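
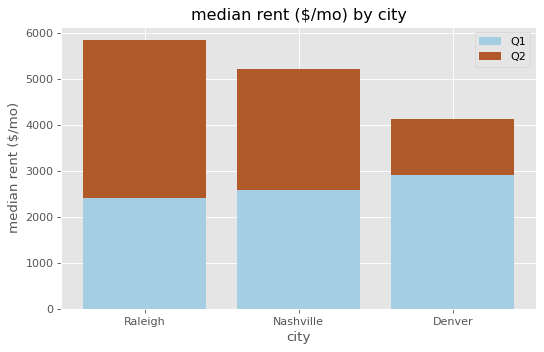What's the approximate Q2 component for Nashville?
Q2 top ≈ 5000, bottom ≈ 2500; segment ≈ 2500.

≈ 2500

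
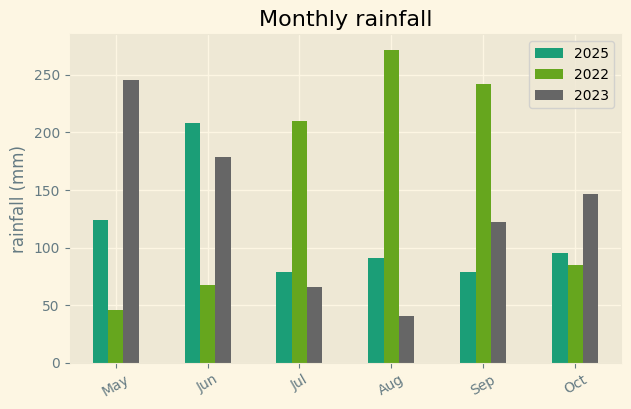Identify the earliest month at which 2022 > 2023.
Jun: 2022 ≈ 75 vs 2023 ≈ 175 (not yet); Jul: 2022 ≈ 200 vs 2023 ≈ 75 (first crossover).

Jul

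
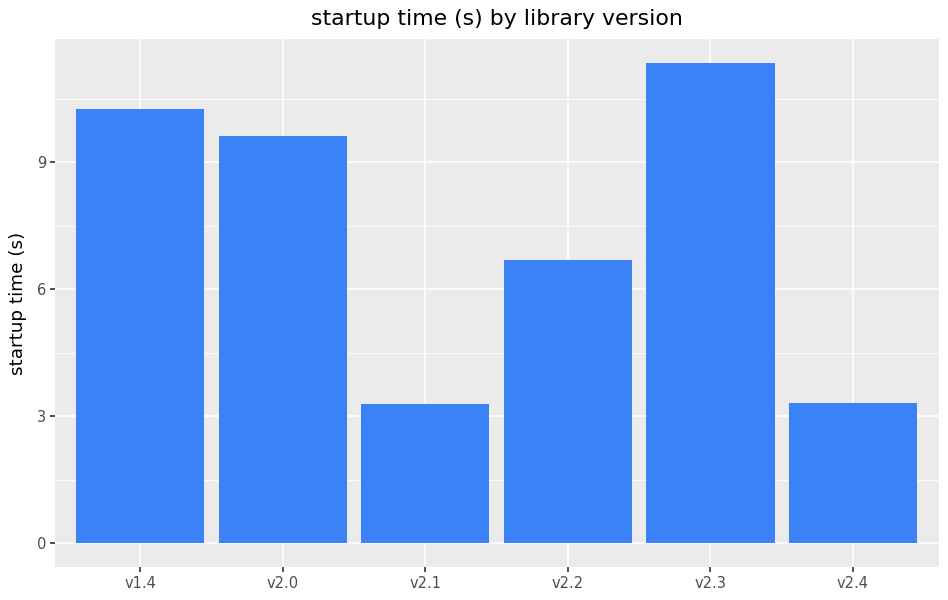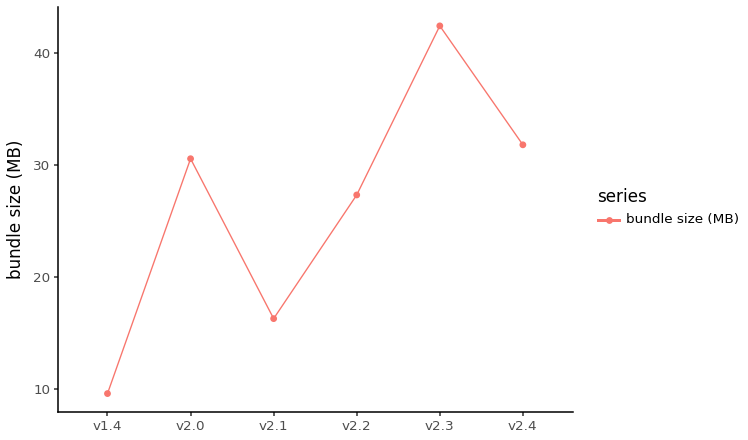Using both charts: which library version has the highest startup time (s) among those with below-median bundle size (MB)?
v1.4

Chart 2 median bundle size (MB) ≈ 30; below-median library versions: v1.4, v2.1, v2.2. Among those, v1.4 has the highest startup time (s) (≈ 10).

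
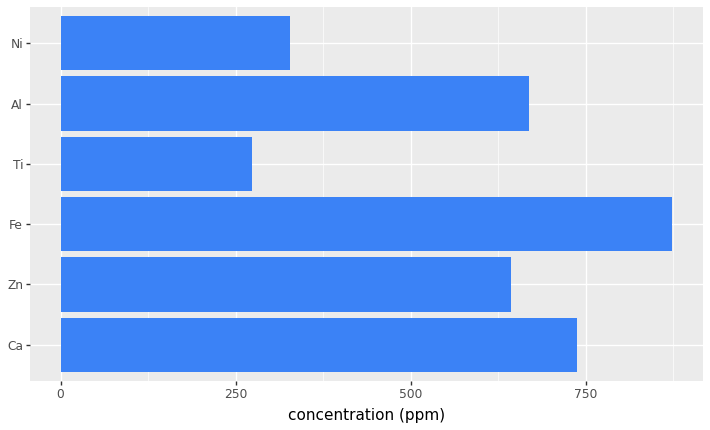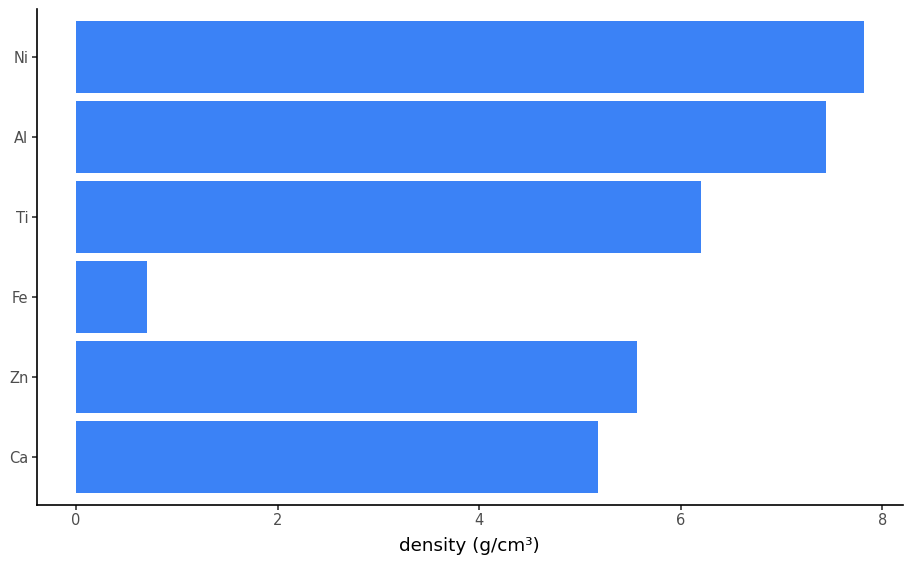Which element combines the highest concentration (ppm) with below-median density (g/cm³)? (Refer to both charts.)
Fe

Chart 2 median density (g/cm³) ≈ 6; below-median elements: Ca, Zn, Fe. Among those, Fe has the highest concentration (ppm) (≈ 900).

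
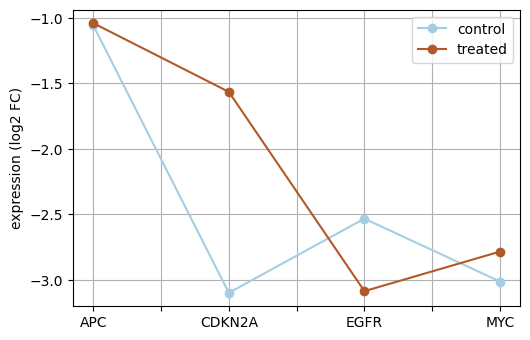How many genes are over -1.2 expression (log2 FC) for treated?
Above -1.2: APC.

1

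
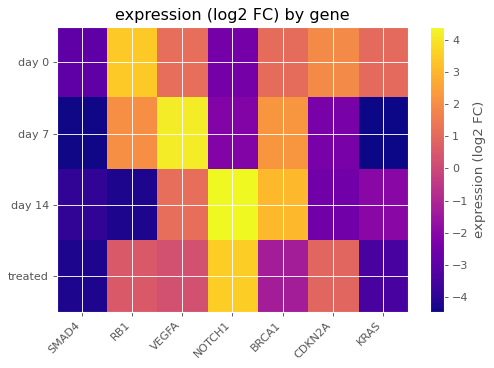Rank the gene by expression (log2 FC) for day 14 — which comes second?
BRCA1

Top 3 for day 14: NOTCH1 ≈ 4, BRCA1 ≈ 3, VEGFA ≈ 1.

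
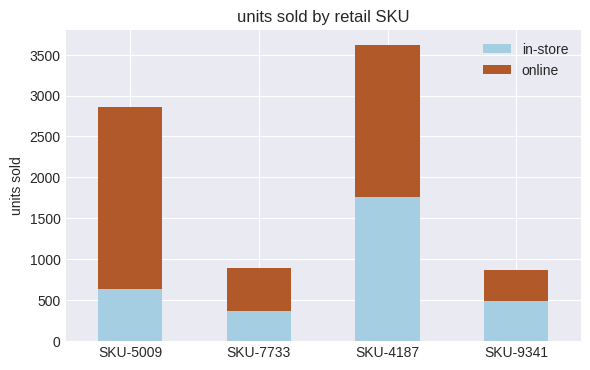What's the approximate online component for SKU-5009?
online top ≈ 3000, bottom ≈ 500; segment ≈ 2500.

≈ 2500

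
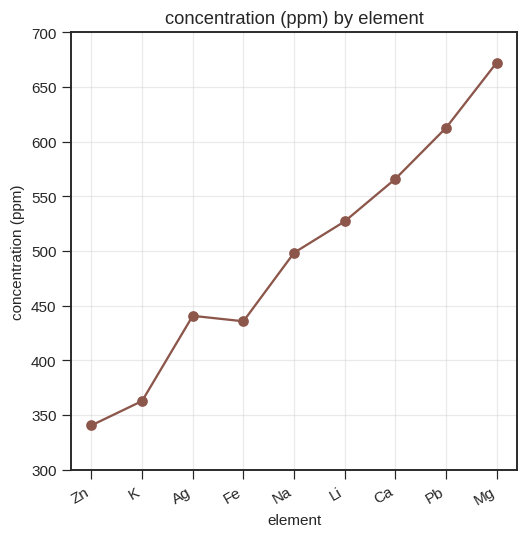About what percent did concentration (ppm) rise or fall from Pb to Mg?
≈ +8.3%

Pb ≈ 600, Mg ≈ 650; (650 − 600) / 600 ≈ +8.3%.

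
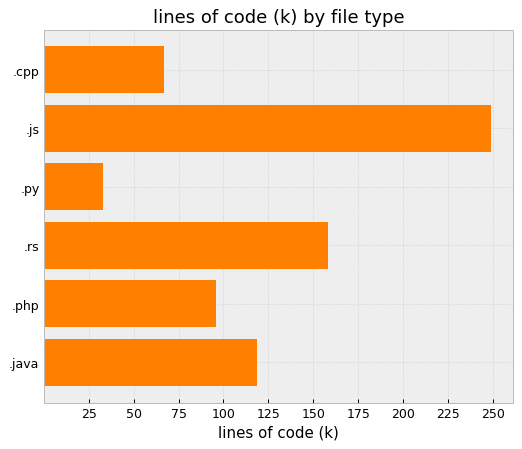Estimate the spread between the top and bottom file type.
Max .js ≈ 250, min .py ≈ 25; range ≈ 225.

≈ 225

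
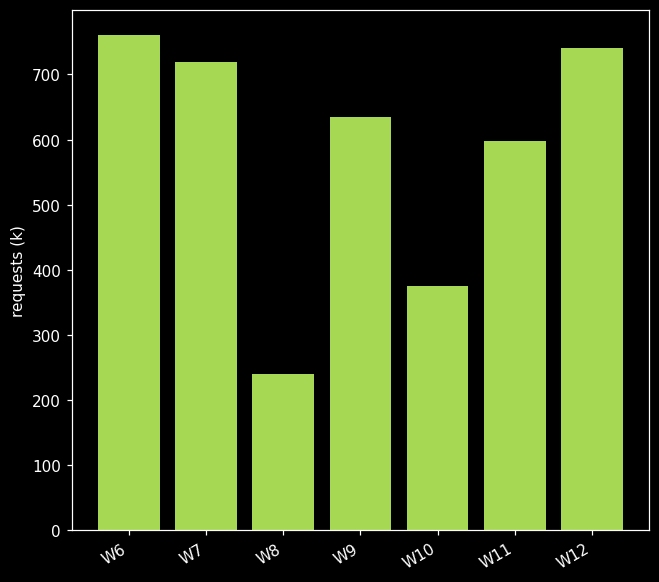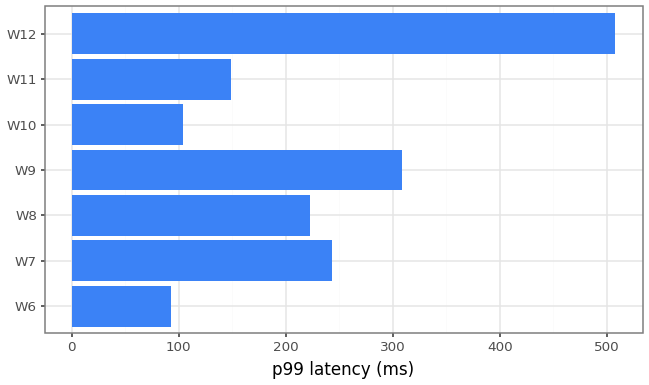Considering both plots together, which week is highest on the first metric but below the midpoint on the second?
Chart 2 median p99 latency (ms) ≈ 200; below-median weeks: W6, W10, W11. Among those, W6 has the highest requests (k) (≈ 800).

W6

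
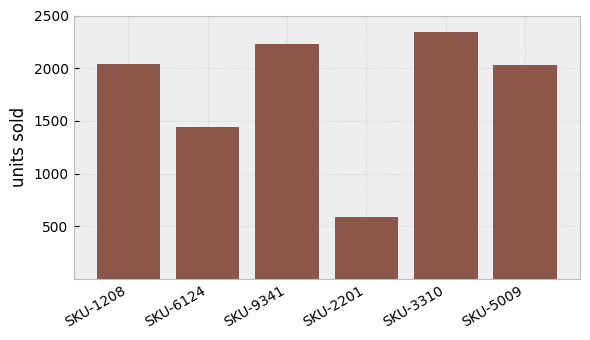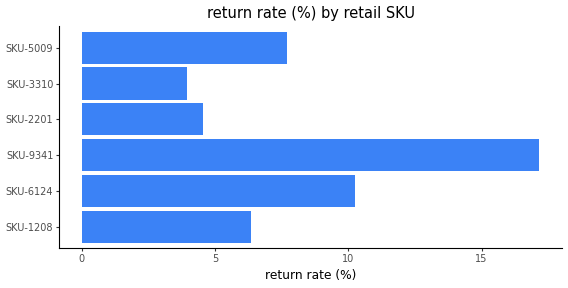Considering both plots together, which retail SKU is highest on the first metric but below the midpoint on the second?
Chart 2 median return rate (%) ≈ 8; below-median retail SKUs: SKU-1208, SKU-2201, SKU-3310. Among those, SKU-3310 has the highest units sold (≈ 2500).

SKU-3310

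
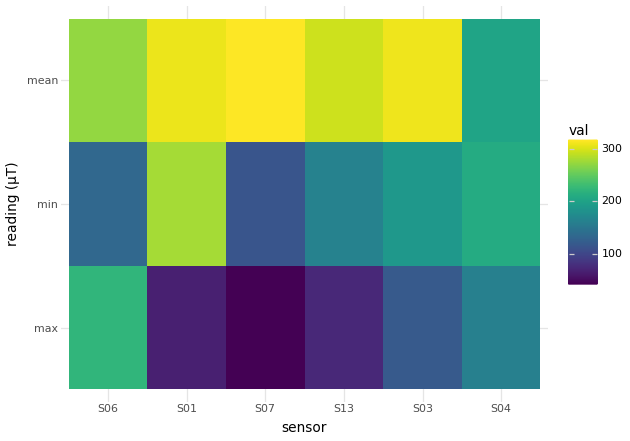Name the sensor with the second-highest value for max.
Top 3 for max: S06 ≈ 225, S04 ≈ 150, S03 ≈ 125.

S04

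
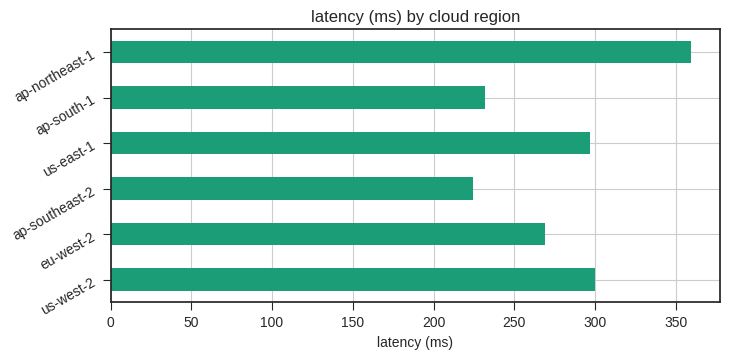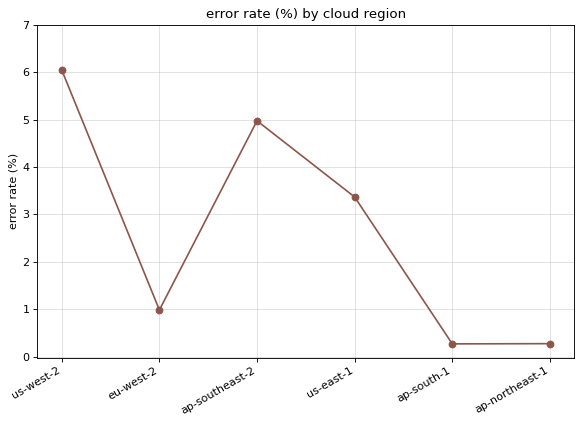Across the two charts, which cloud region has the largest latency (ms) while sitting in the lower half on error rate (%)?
ap-northeast-1

Chart 2 median error rate (%) ≈ 2; below-median cloud regions: eu-west-2, ap-south-1, ap-northeast-1. Among those, ap-northeast-1 has the highest latency (ms) (≈ 350).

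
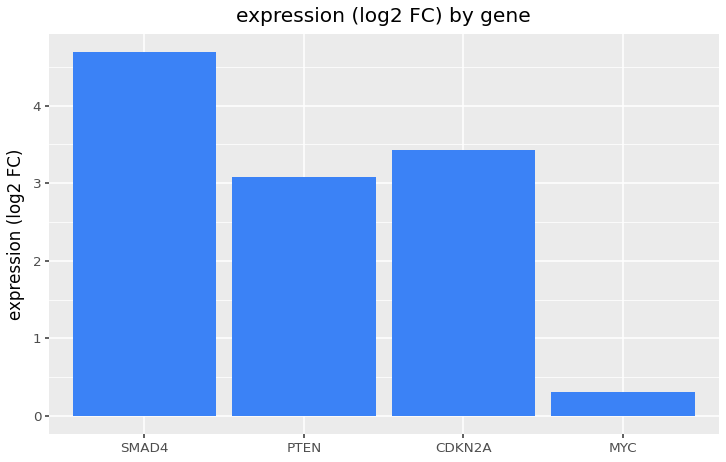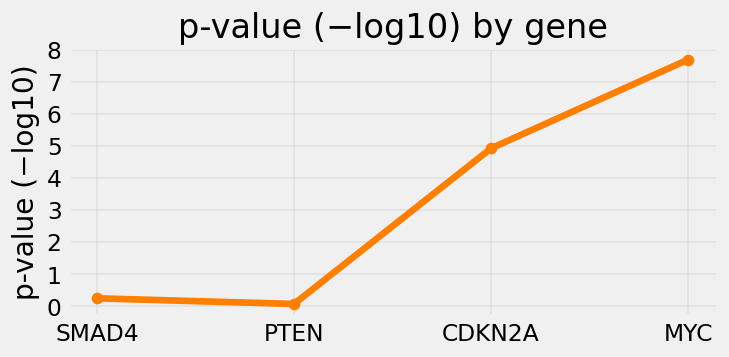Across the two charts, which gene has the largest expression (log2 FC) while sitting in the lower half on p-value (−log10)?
SMAD4

Chart 2 median p-value (−log10) ≈ 3; below-median genes: SMAD4, PTEN. Among those, SMAD4 has the highest expression (log2 FC) (≈ 4.5).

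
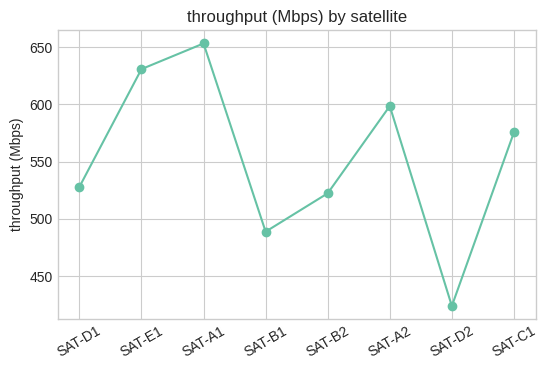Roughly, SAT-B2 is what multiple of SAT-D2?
SAT-B2 ≈ 520, SAT-D2 ≈ 420; 520/420 ≈ 1.24.

≈ 1.24×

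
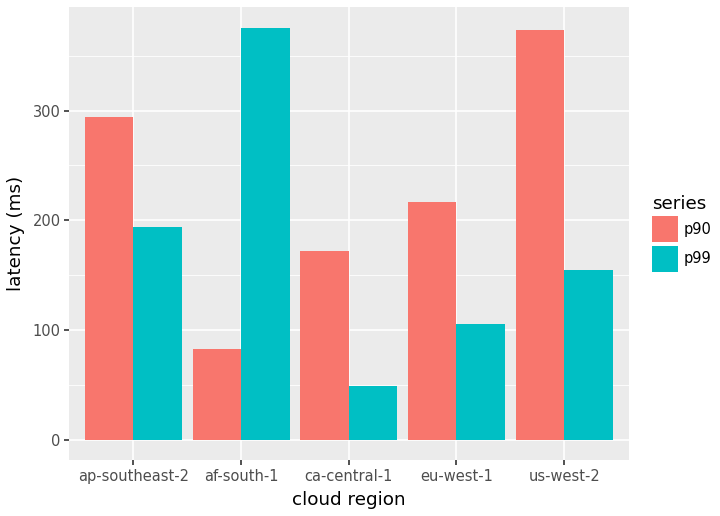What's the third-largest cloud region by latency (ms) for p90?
eu-west-1

Top 4 for p90: us-west-2 ≈ 350, ap-southeast-2 ≈ 300, eu-west-1 ≈ 200, ca-central-1 ≈ 150.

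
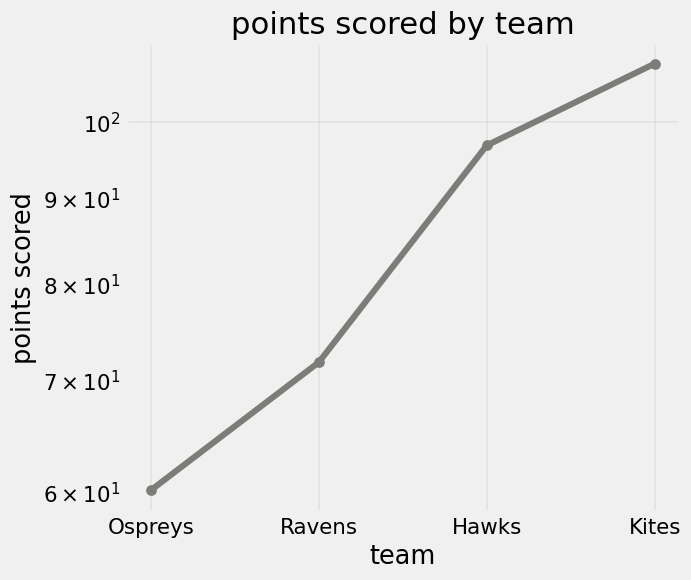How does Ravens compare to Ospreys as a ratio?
≈ 1.17×

Ravens ≈ 70, Ospreys ≈ 60; 70/60 ≈ 1.17.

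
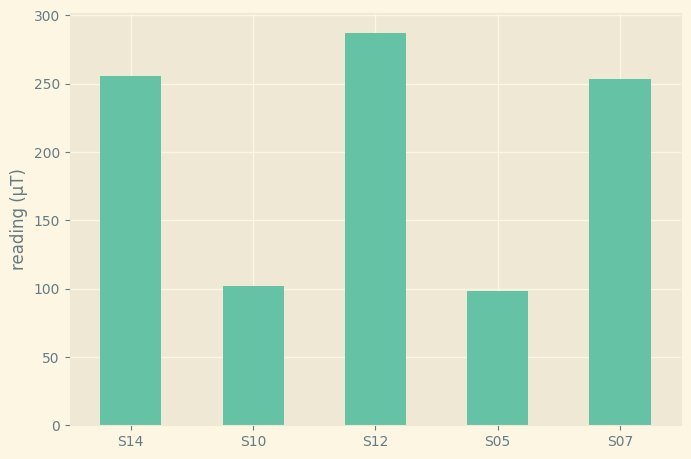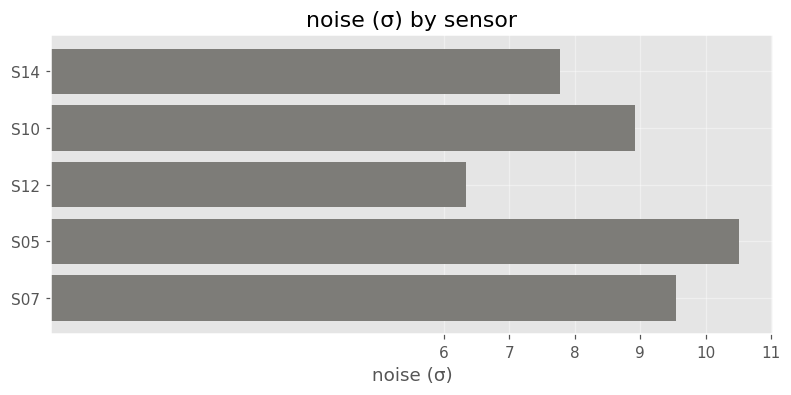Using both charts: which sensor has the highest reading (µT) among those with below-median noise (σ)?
Chart 2 median noise (σ) ≈ 9; below-median sensors: S14, S12. Among those, S12 has the highest reading (µT) (≈ 300).

S12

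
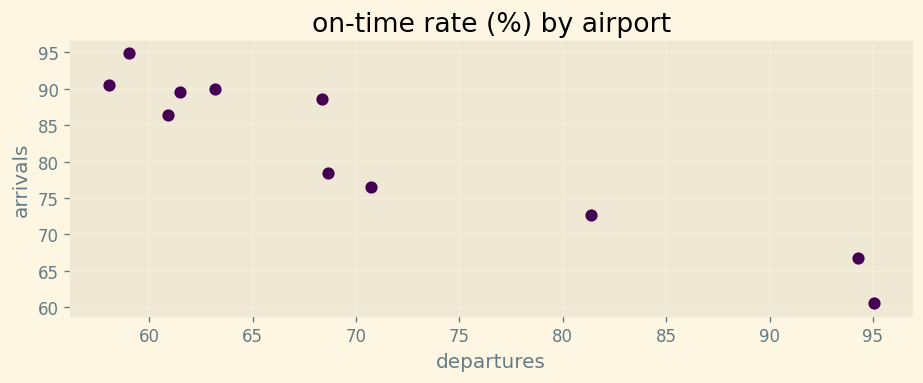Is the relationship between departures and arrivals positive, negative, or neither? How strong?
Points are negatively correlated; strong (|r| ≈ 0.9).

negative, strong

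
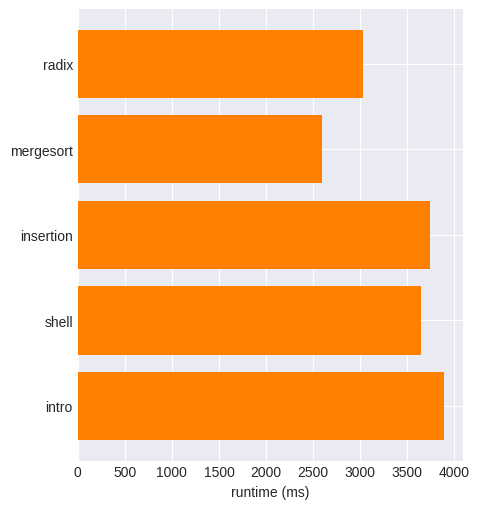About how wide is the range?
≈ 1500

Max intro ≈ 4000, min mergesort ≈ 2500; range ≈ 1500.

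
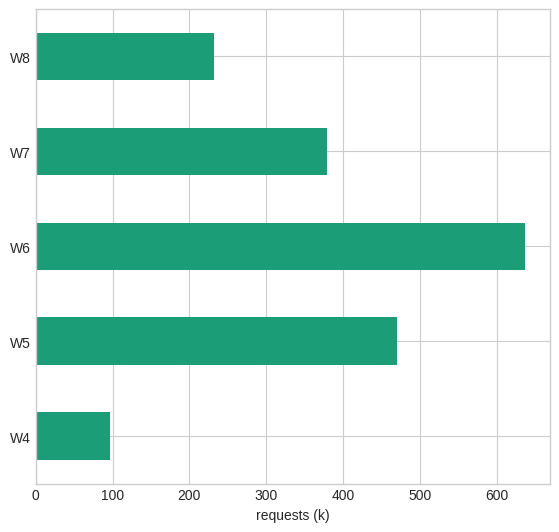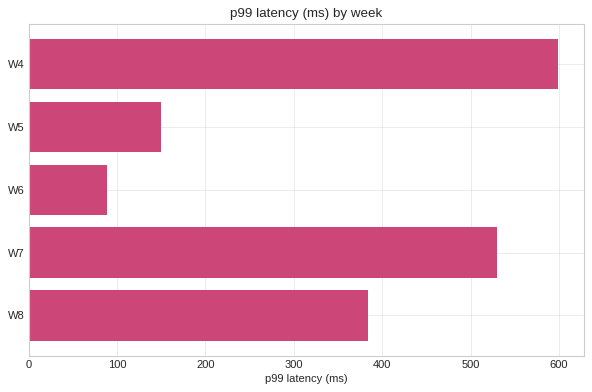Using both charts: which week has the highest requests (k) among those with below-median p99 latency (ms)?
W6

Chart 2 median p99 latency (ms) ≈ 400; below-median weeks: W5, W6. Among those, W6 has the highest requests (k) (≈ 600).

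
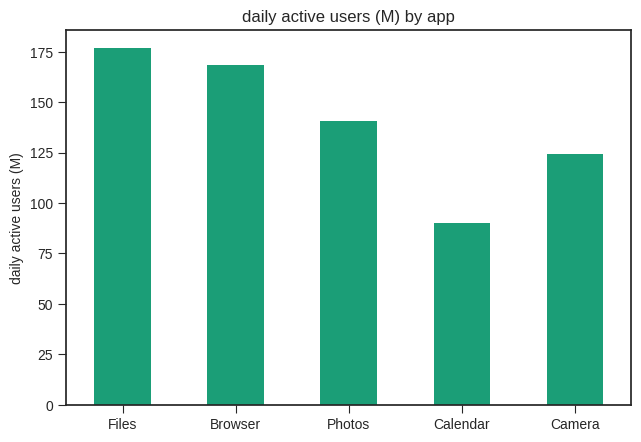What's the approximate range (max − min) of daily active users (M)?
Max Files ≈ 180, min Calendar ≈ 100; range ≈ 80.

≈ 80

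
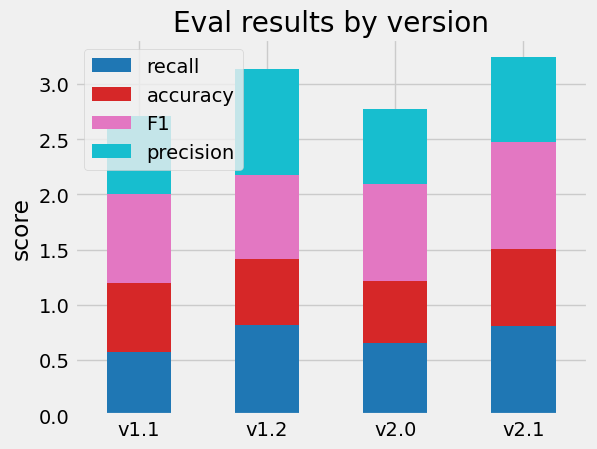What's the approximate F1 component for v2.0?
F1 top ≈ 2.0, bottom ≈ 1.0; segment ≈ 1.0.

≈ 1.0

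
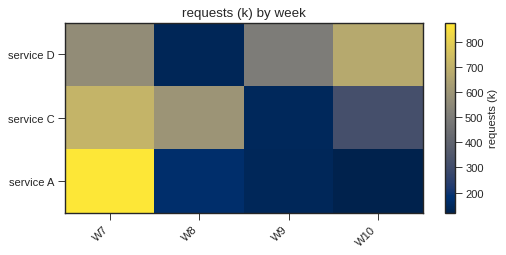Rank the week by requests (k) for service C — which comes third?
Top 4 for service C: W7 ≈ 700, W8 ≈ 600, W10 ≈ 300, W9 ≈ 100.

W10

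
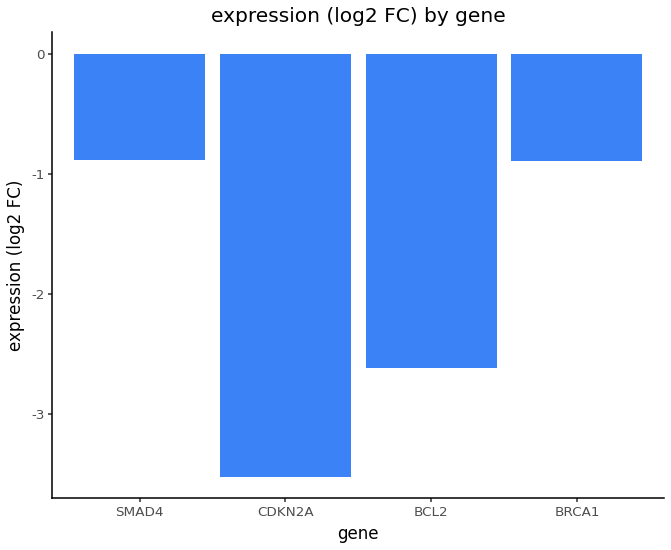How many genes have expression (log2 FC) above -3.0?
3

Above -3.0: SMAD4, BCL2, BRCA1.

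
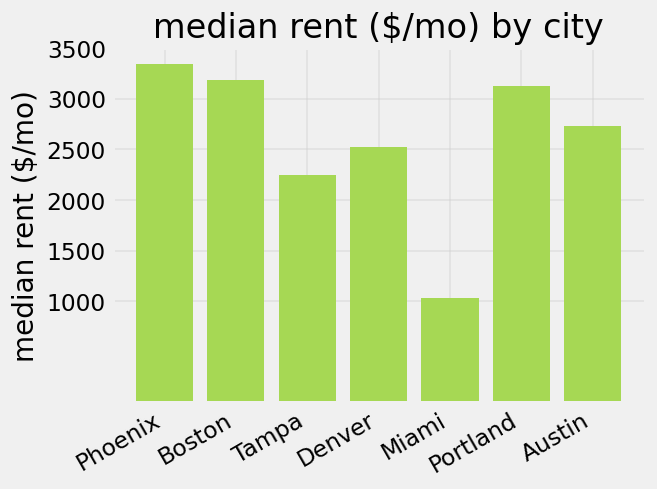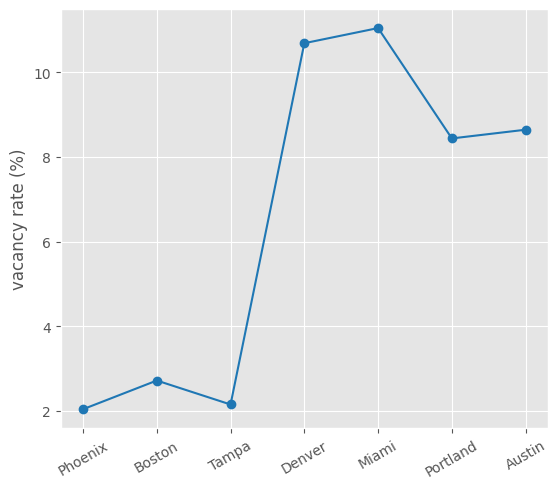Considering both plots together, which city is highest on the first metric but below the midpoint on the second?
Phoenix

Chart 2 median vacancy rate (%) ≈ 8; below-median cities: Phoenix, Boston, Tampa. Among those, Phoenix has the highest median rent ($/mo) (≈ 3500).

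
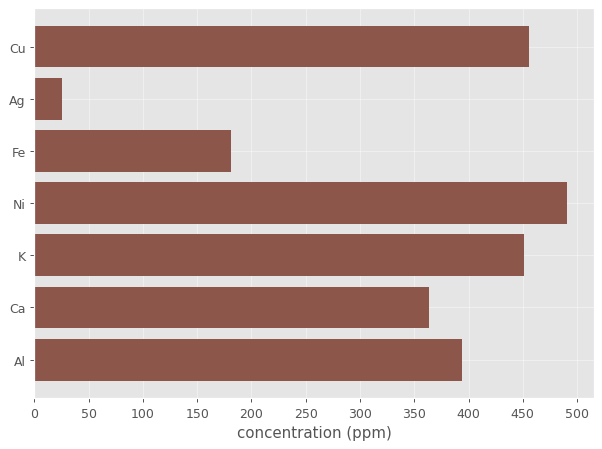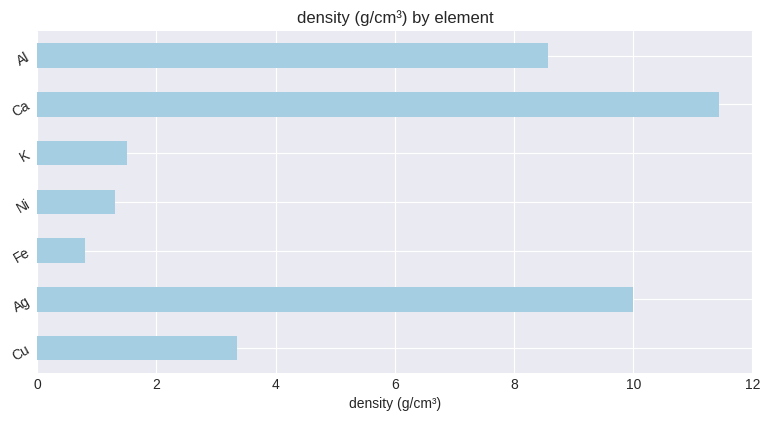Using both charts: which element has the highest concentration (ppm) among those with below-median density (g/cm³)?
Ni

Chart 2 median density (g/cm³) ≈ 4; below-median elements: Fe, Ni, K. Among those, Ni has the highest concentration (ppm) (≈ 500).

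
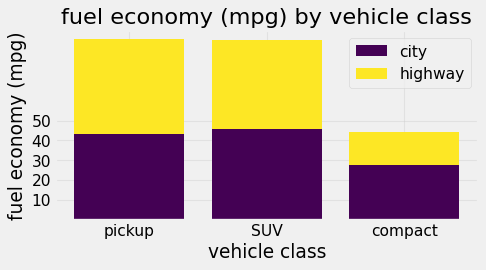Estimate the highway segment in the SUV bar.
highway top ≈ 90, bottom ≈ 50; segment ≈ 40.

≈ 40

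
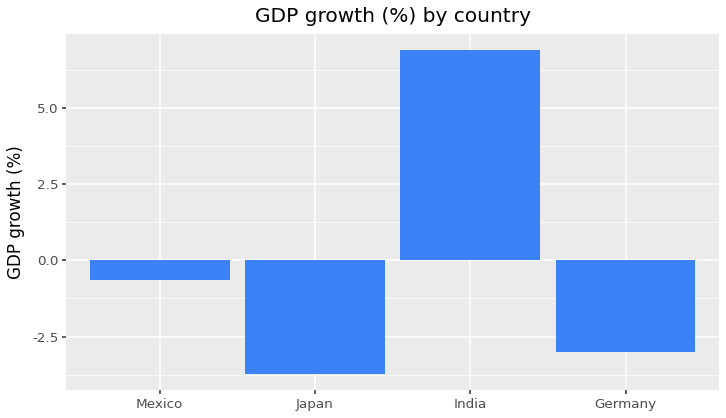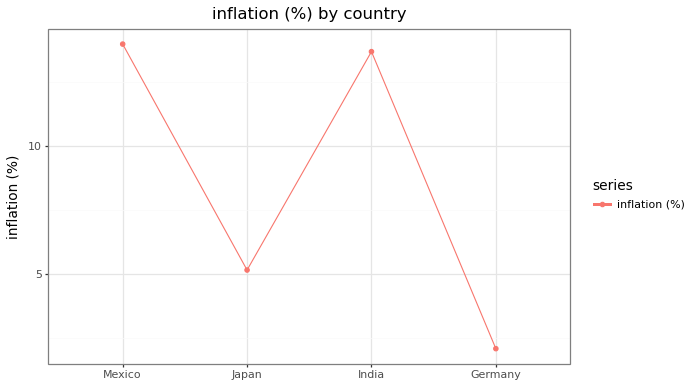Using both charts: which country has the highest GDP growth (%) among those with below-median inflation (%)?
Chart 2 median inflation (%) ≈ 10; below-median countries: Japan, Germany. Among those, Germany has the highest GDP growth (%) (≈ -3).

Germany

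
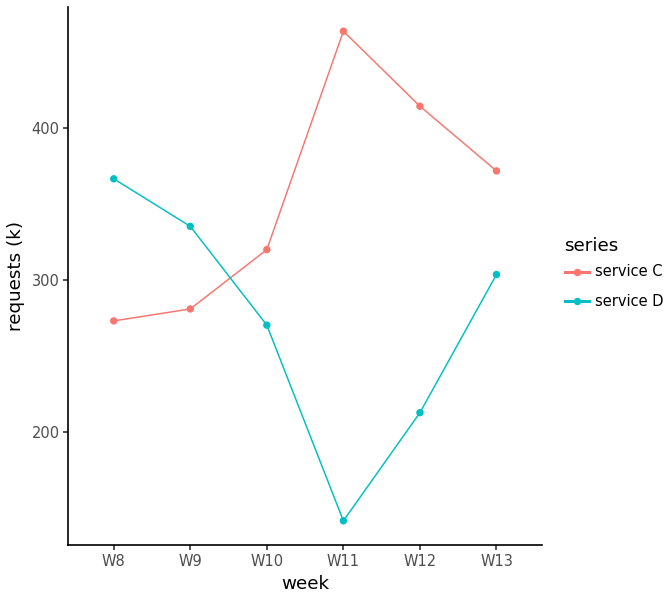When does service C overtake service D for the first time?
W10

W9: service C ≈ 300 vs service D ≈ 350 (not yet); W10: service C ≈ 300 vs service D ≈ 250 (first crossover).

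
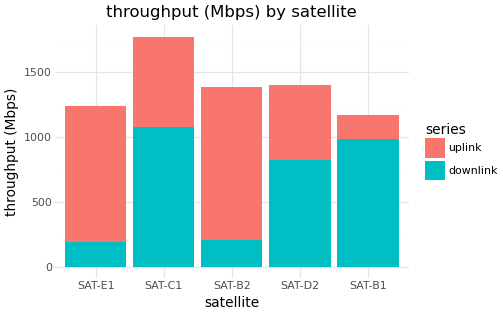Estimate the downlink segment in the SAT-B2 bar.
downlink top ≈ 200, bottom ≈ 0; segment ≈ 200.

≈ 200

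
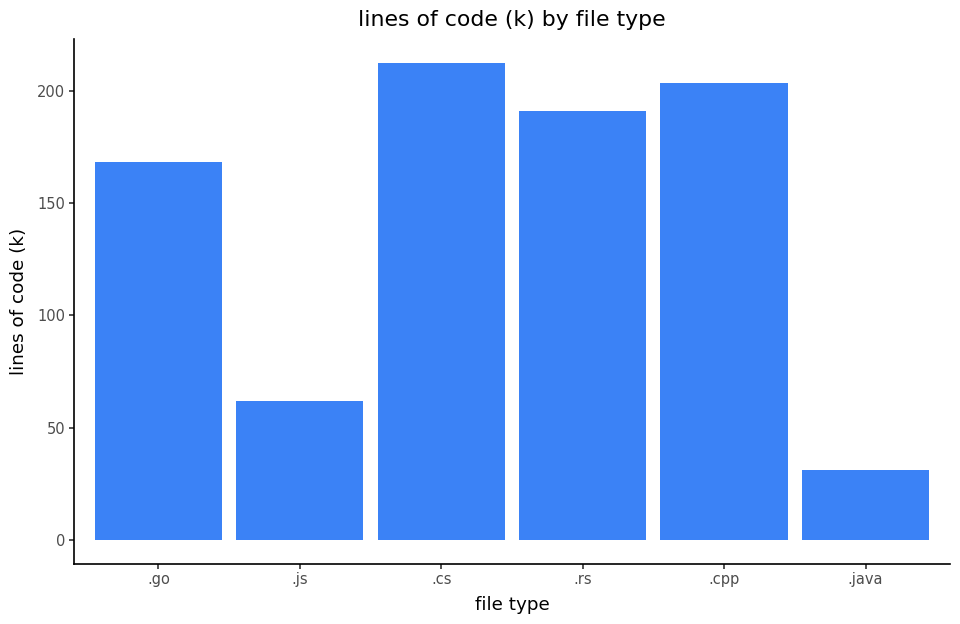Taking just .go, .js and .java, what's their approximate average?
(160 + 60 + 40) / 3 ≈ 87.

≈ 87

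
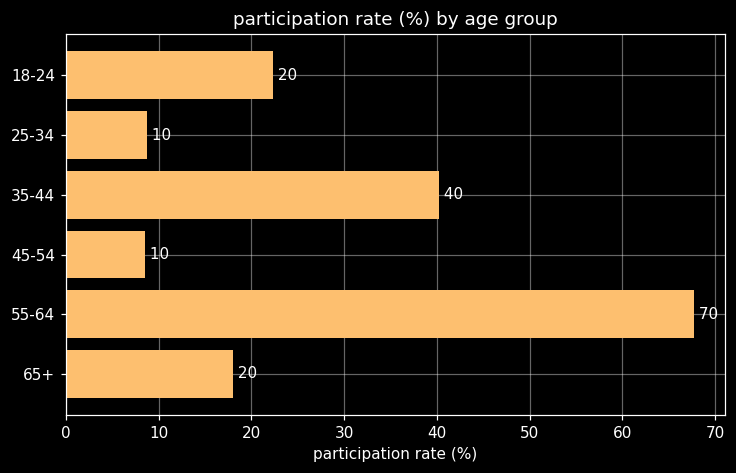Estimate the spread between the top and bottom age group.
≈ 60

Max 55-64 ≈ 70, min 45-54 ≈ 10; range ≈ 60.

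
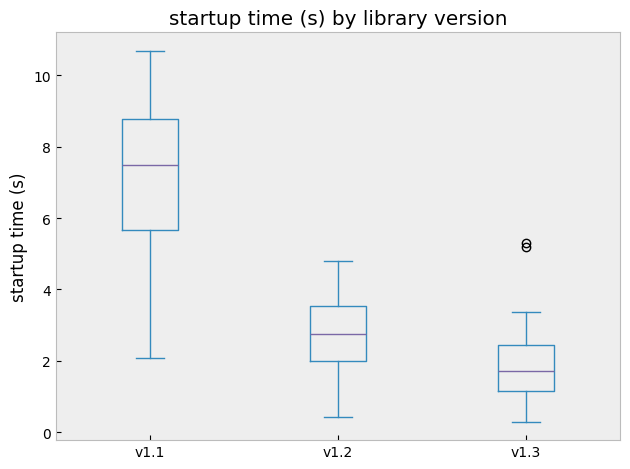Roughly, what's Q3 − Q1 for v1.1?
Q3 ≈ 9.0, Q1 ≈ 5.5; IQR ≈ 3.5.

≈ 3.5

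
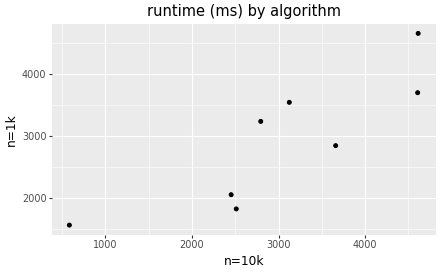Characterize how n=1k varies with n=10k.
positive, strong

Points are positively correlated; strong (|r| ≈ 0.9).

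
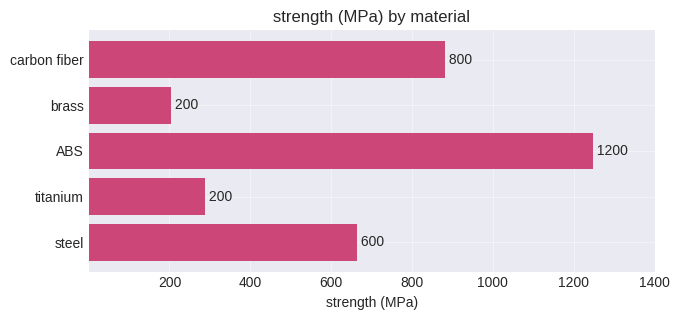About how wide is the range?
Max ABS ≈ 1200, min brass ≈ 200; range ≈ 1000.

≈ 1000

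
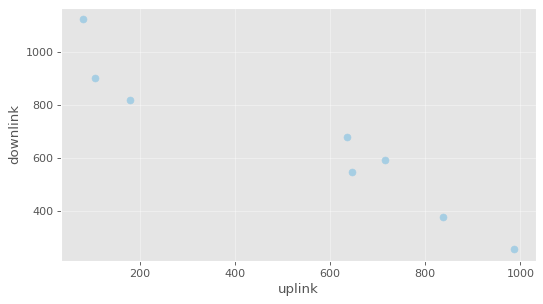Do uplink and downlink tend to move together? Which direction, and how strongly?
negative, strong

Points are negatively correlated; strong (|r| ≈ 1.0).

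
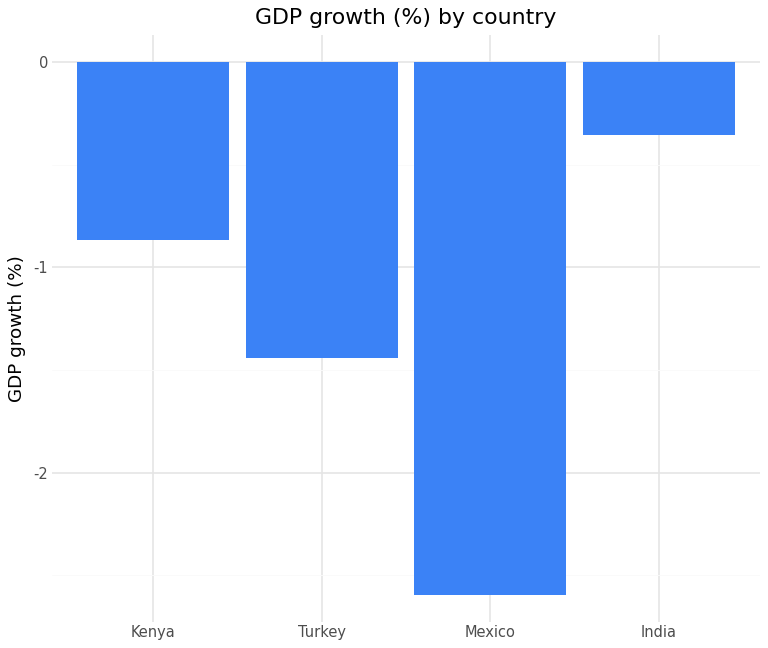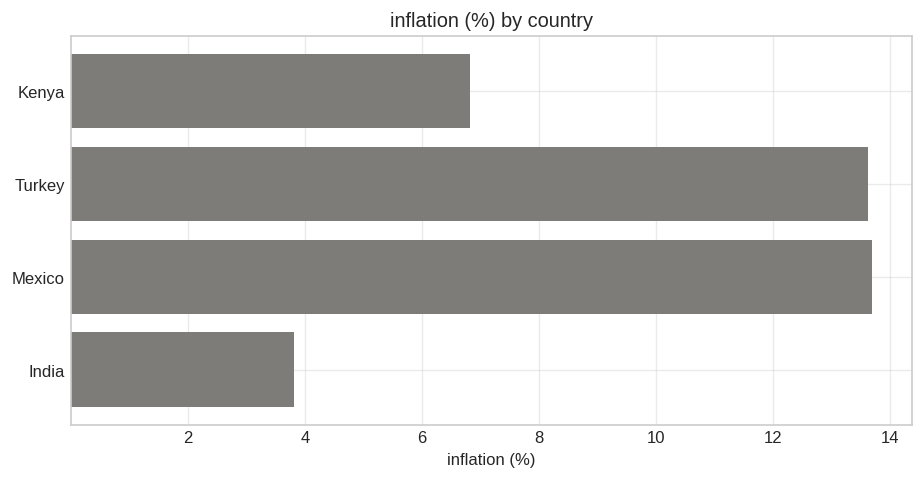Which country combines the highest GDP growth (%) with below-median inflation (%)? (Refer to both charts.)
India

Chart 2 median inflation (%) ≈ 10; below-median countries: Kenya, India. Among those, India has the highest GDP growth (%) (≈ 0).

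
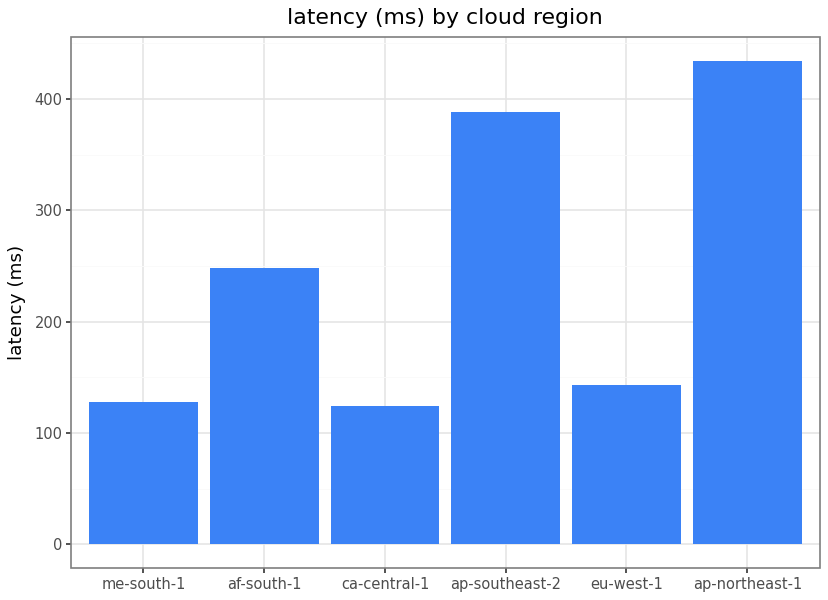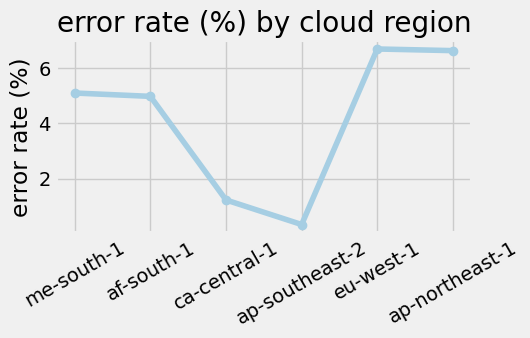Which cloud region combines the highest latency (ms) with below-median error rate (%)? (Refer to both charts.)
ap-southeast-2

Chart 2 median error rate (%) ≈ 5; below-median cloud regions: af-south-1, ca-central-1, ap-southeast-2. Among those, ap-southeast-2 has the highest latency (ms) (≈ 400).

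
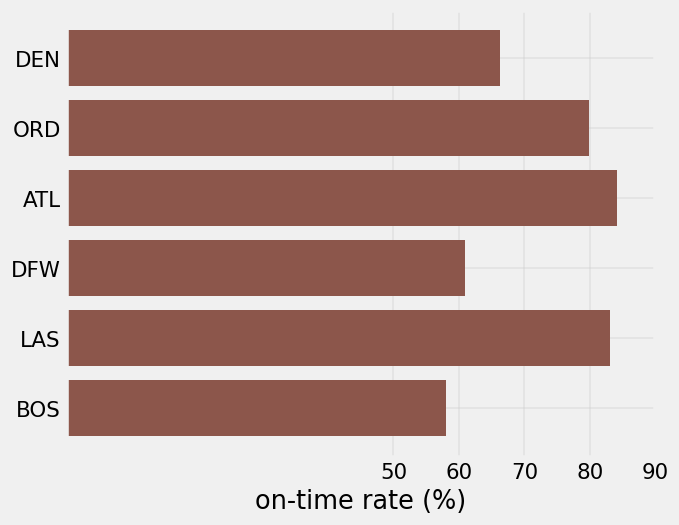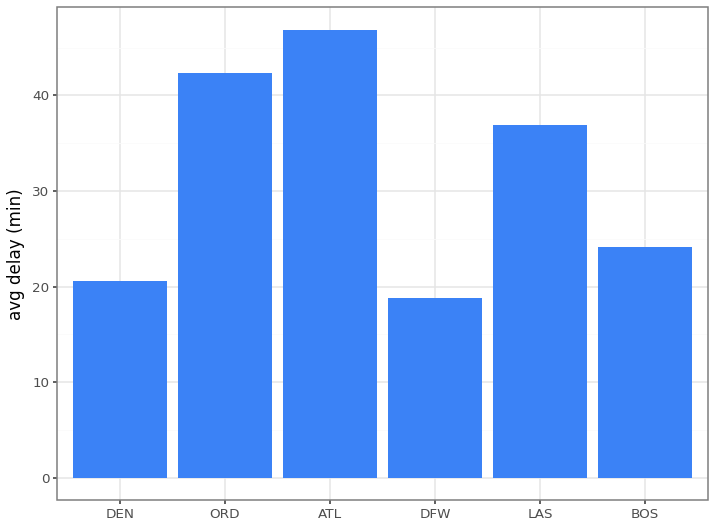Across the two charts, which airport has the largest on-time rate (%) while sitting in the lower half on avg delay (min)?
Chart 2 median avg delay (min) ≈ 30; below-median airports: DEN, DFW, BOS. Among those, DEN has the highest on-time rate (%) (≈ 70).

DEN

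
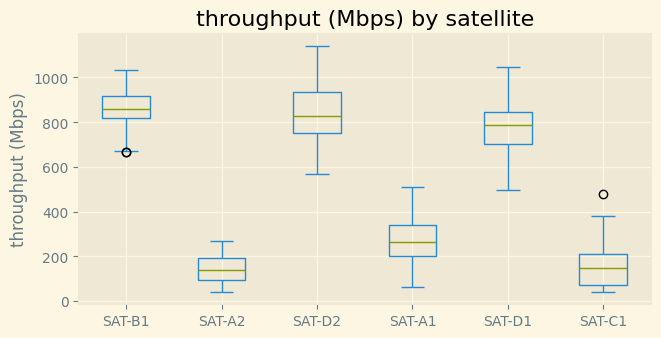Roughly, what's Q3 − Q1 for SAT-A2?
Q3 ≈ 200, Q1 ≈ 100; IQR ≈ 100.

≈ 100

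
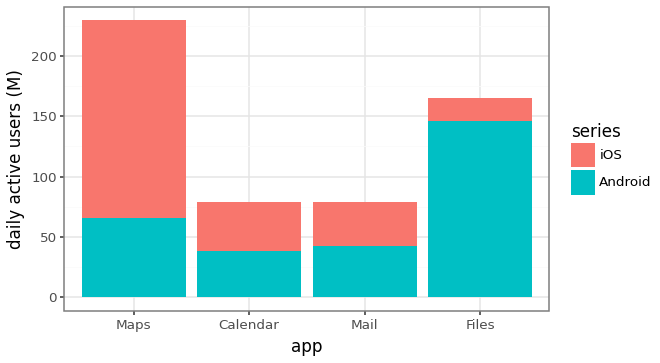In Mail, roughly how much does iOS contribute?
iOS top ≈ 80, bottom ≈ 40; segment ≈ 40.

≈ 40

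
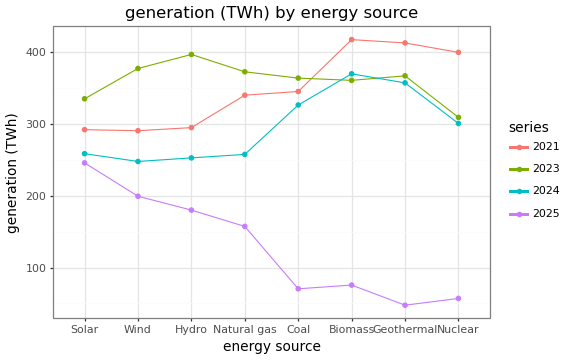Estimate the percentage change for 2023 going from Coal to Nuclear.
≈ -14.3%

Coal ≈ 350, Nuclear ≈ 300; (300 − 350) / 350 ≈ -14.3%.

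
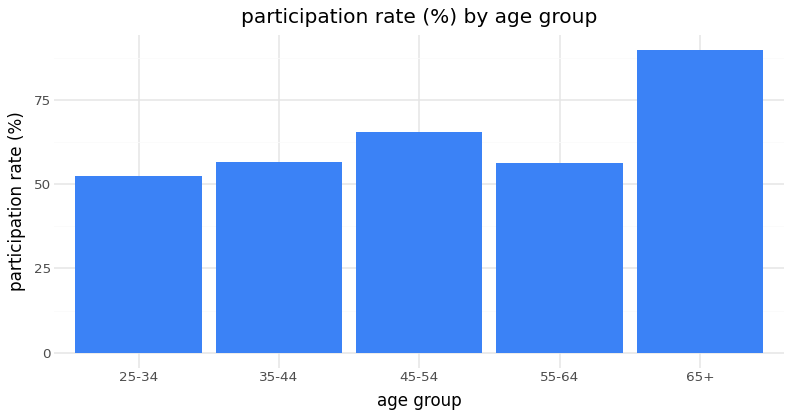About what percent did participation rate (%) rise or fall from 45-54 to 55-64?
≈ -14.3%

45-54 ≈ 70, 55-64 ≈ 60; (60 − 70) / 70 ≈ -14.3%.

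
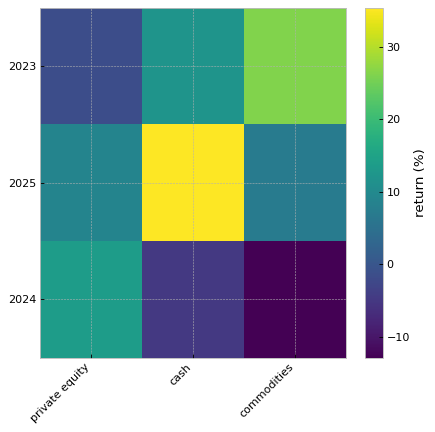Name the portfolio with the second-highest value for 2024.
Top 3 for 2024: private equity ≈ 15, cash ≈ -5, commodities ≈ -15.

cash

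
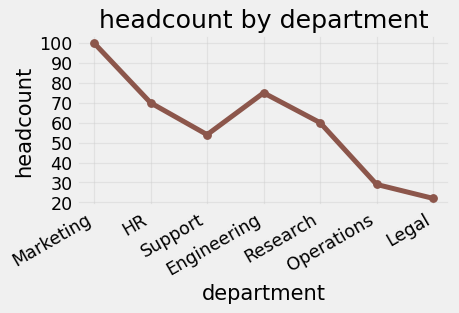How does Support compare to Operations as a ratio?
≈ 1.67×

Support ≈ 50, Operations ≈ 30; 50/30 ≈ 1.67.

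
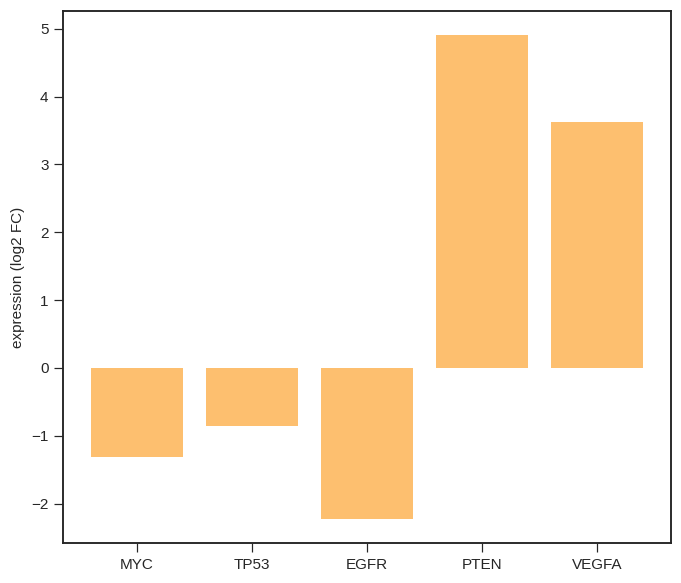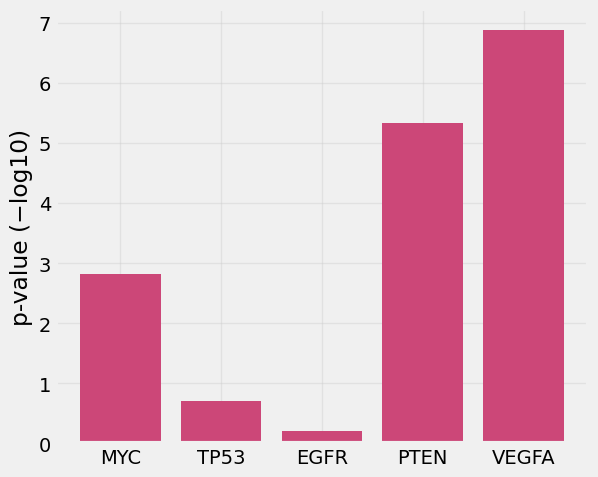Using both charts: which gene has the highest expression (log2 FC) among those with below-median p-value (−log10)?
TP53

Chart 2 median p-value (−log10) ≈ 3; below-median genes: TP53, EGFR. Among those, TP53 has the highest expression (log2 FC) (≈ -1).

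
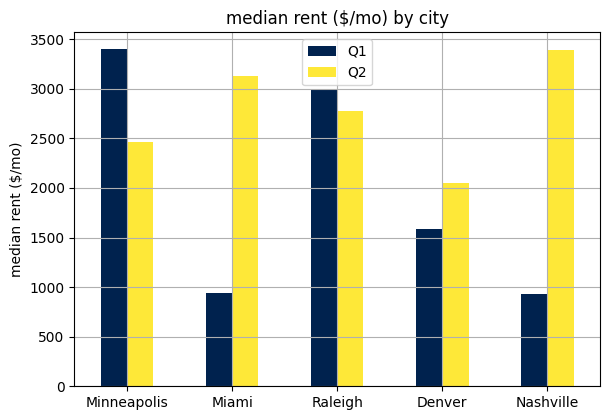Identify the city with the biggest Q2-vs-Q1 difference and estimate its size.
Nashville, ≈ 2500 $/mo

Nashville: Q2 ≈ 3500, Q1 ≈ 1000 → gap ≈ 2500. Next-largest (Miami) is only ≈ 2000.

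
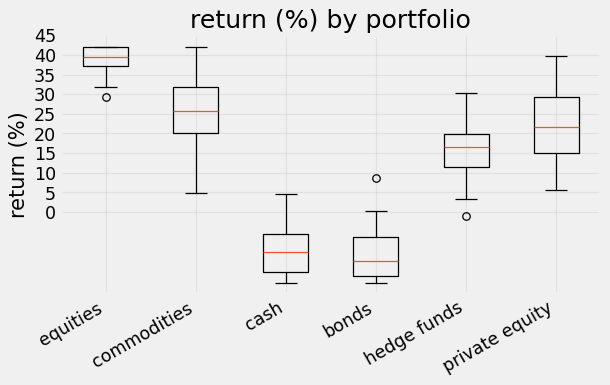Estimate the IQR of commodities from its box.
≈ 10

Q3 ≈ 30, Q1 ≈ 20; IQR ≈ 10.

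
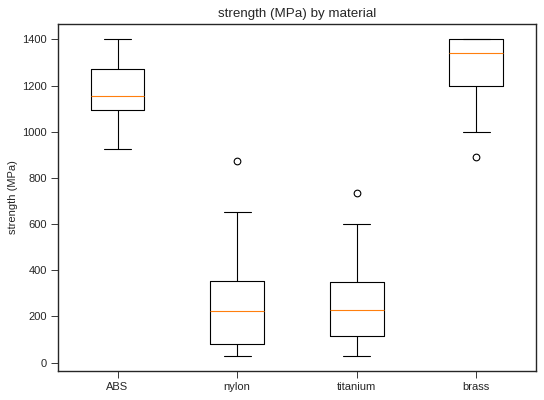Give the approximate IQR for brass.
≈ 200

Q3 ≈ 1400, Q1 ≈ 1200; IQR ≈ 200.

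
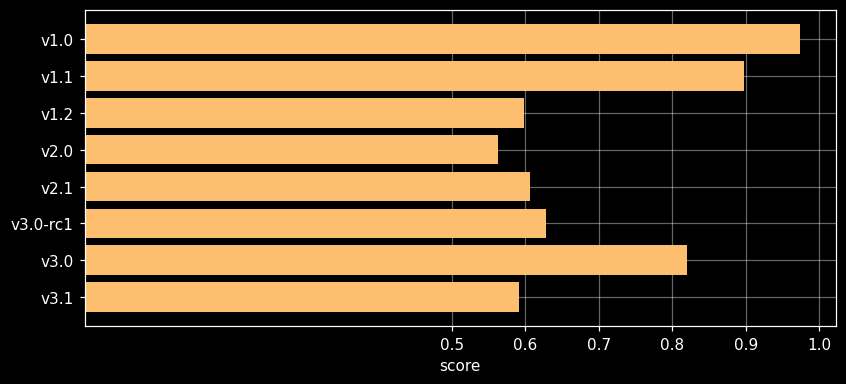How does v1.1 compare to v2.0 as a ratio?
≈ 1.5×

v1.1 ≈ 0.9, v2.0 ≈ 0.6; 0.9/0.6 ≈ 1.5.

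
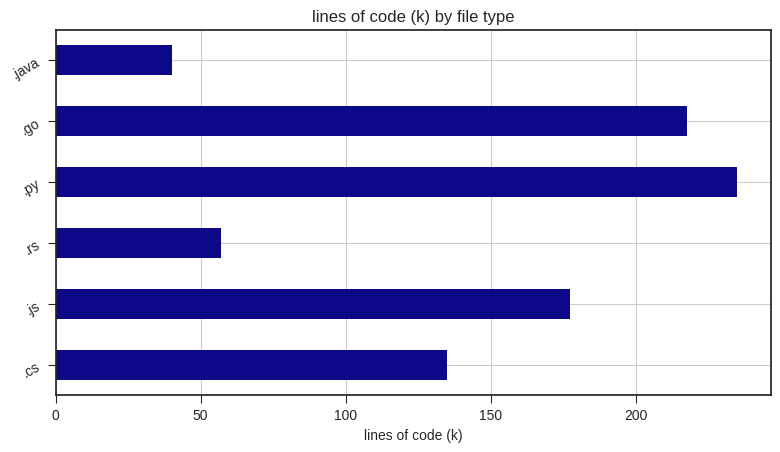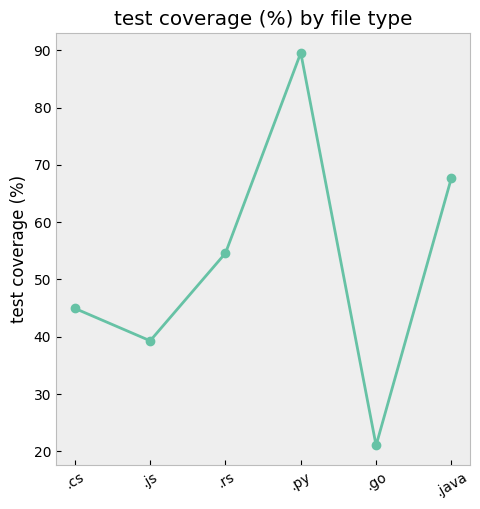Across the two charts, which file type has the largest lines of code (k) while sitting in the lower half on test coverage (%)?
Chart 2 median test coverage (%) ≈ 50; below-median file types: .cs, .js, .go. Among those, .go has the highest lines of code (k) (≈ 225).

.go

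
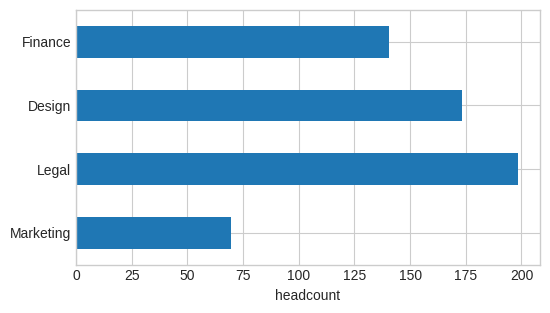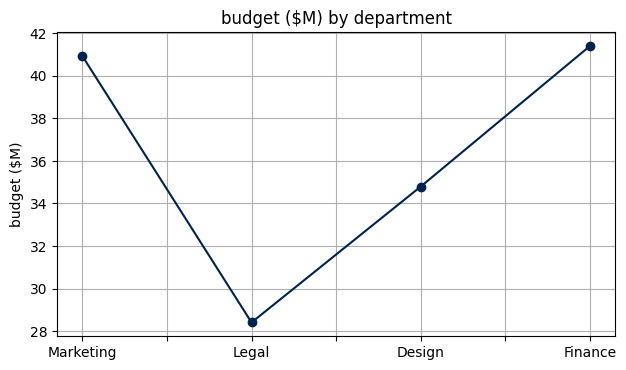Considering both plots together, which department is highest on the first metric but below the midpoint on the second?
Legal

Chart 2 median budget ($M) ≈ 40; below-median departments: Legal, Design. Among those, Legal has the highest headcount (≈ 200).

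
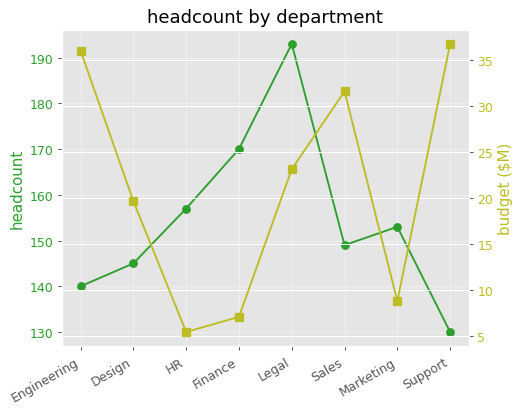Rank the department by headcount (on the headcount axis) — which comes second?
Top 3 (on the headcount axis): Legal ≈ 190, Finance ≈ 170, HR ≈ 160.

Finance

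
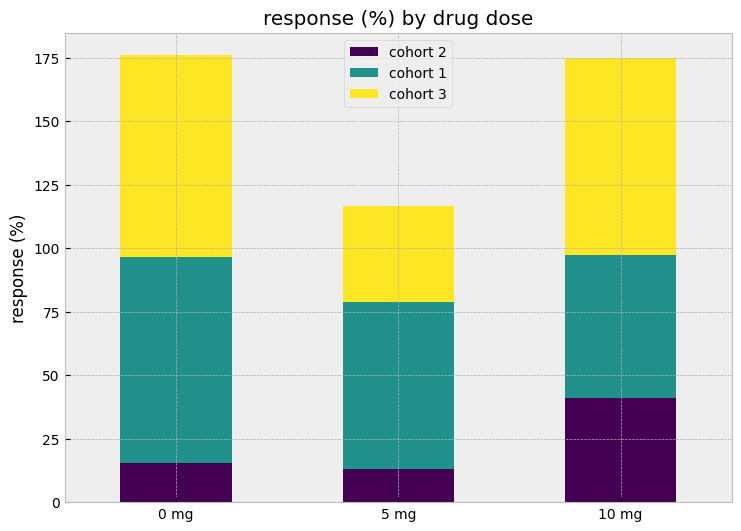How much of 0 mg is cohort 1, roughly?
cohort 1 top ≈ 100, bottom ≈ 20; segment ≈ 80.

≈ 80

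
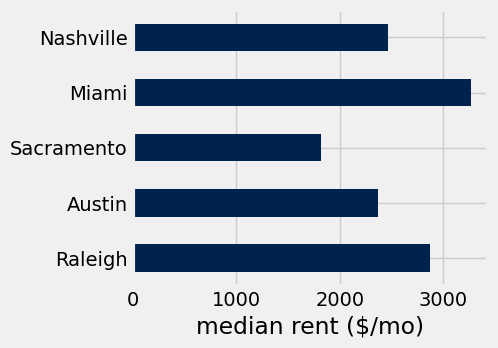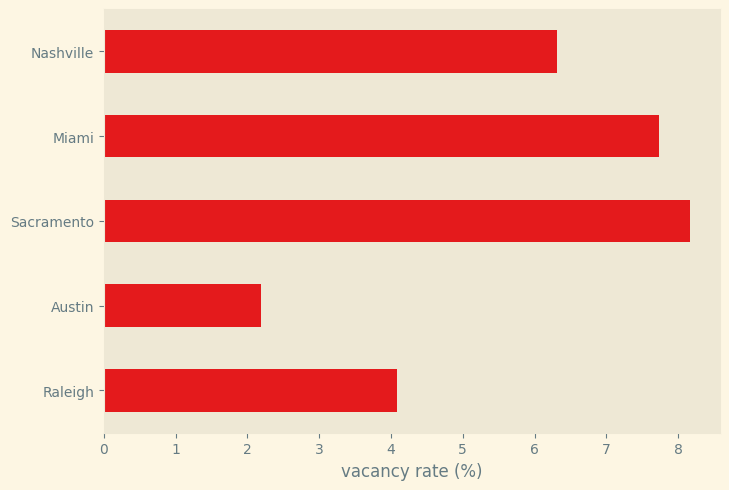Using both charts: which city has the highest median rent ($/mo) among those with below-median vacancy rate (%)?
Raleigh

Chart 2 median vacancy rate (%) ≈ 6; below-median cities: Raleigh, Austin. Among those, Raleigh has the highest median rent ($/mo) (≈ 3000).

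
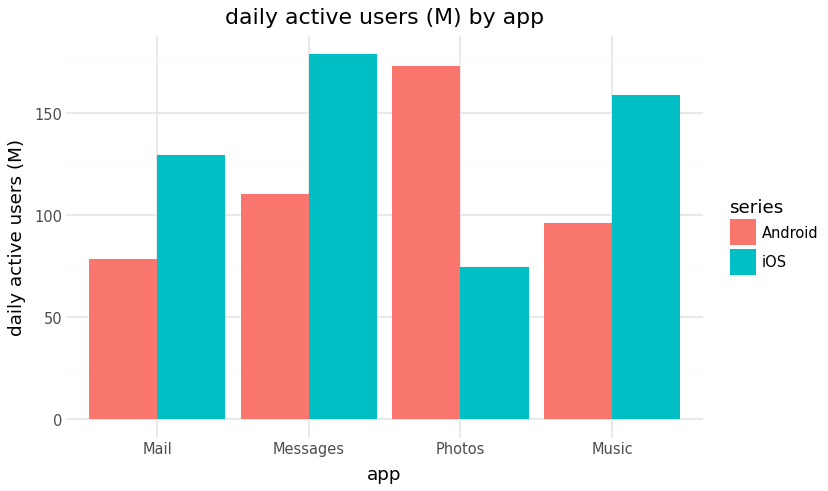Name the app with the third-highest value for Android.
Music

Top 4 for Android: Photos ≈ 180, Messages ≈ 120, Music ≈ 100, Mail ≈ 80.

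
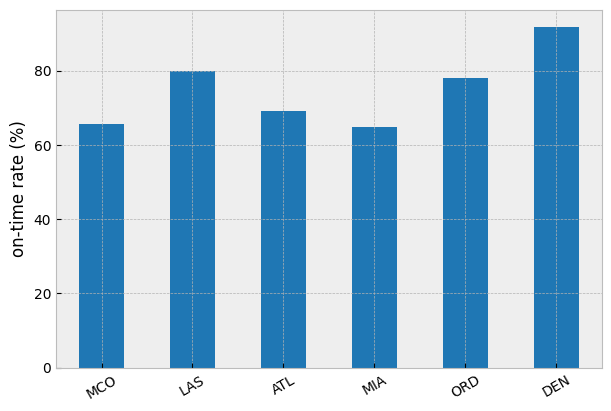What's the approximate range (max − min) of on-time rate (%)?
Max DEN ≈ 90, min MIA ≈ 60; range ≈ 30.

≈ 30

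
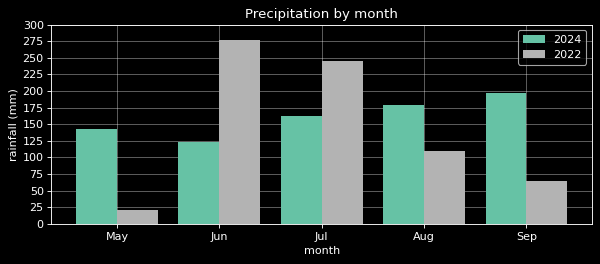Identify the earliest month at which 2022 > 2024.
Jun

May: 2022 ≈ 25 vs 2024 ≈ 150 (not yet); Jun: 2022 ≈ 275 vs 2024 ≈ 125 (first crossover).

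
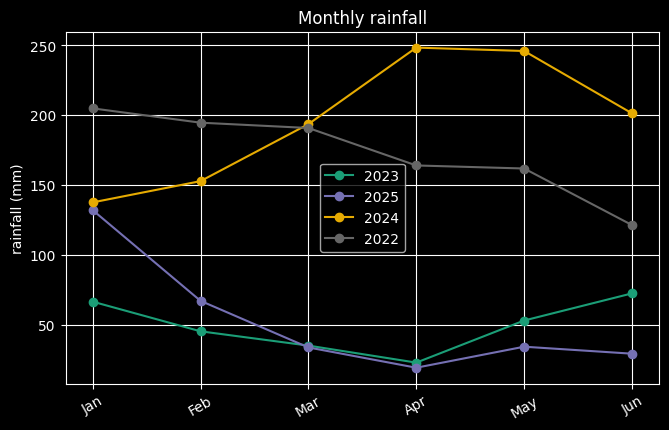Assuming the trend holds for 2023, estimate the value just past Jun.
≈ 110

Last three: 20, 60, 80 → slope ≈ 30/step → next ≈ 110.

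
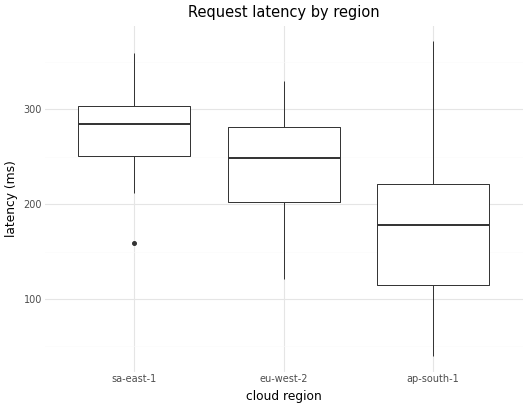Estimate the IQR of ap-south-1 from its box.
Q3 ≈ 220, Q1 ≈ 110; IQR ≈ 110.

≈ 110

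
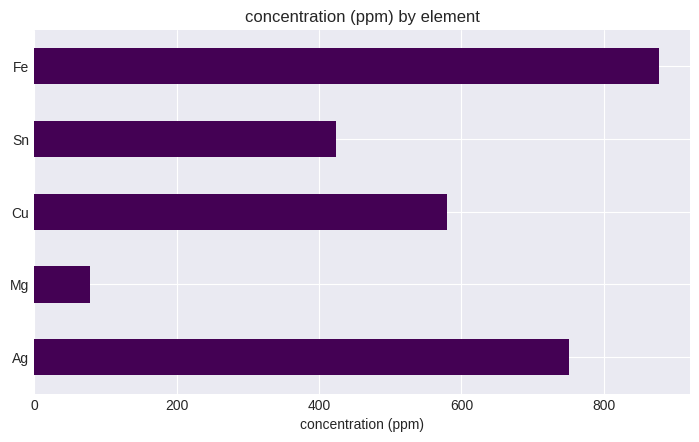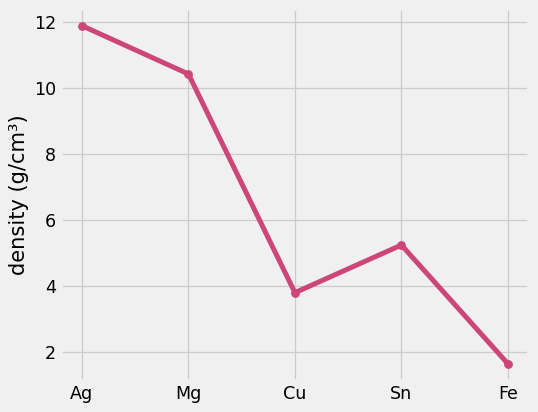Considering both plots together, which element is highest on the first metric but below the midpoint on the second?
Fe

Chart 2 median density (g/cm³) ≈ 6; below-median elements: Cu, Fe. Among those, Fe has the highest concentration (ppm) (≈ 900).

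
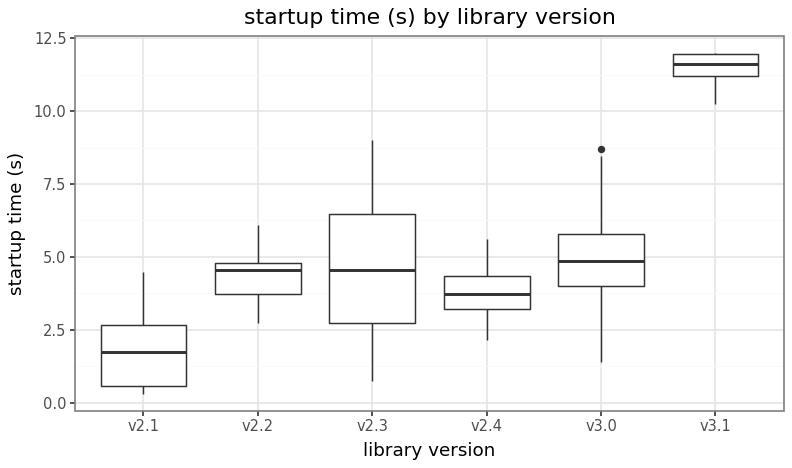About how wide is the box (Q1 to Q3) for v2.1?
≈ 2

Q3 ≈ 3, Q1 ≈ 1; IQR ≈ 2.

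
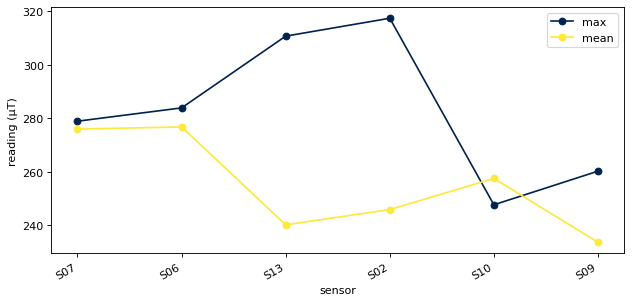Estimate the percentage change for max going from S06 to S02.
S06 ≈ 280, S02 ≈ 320; (320 − 280) / 280 ≈ +14.3%.

≈ +14.3%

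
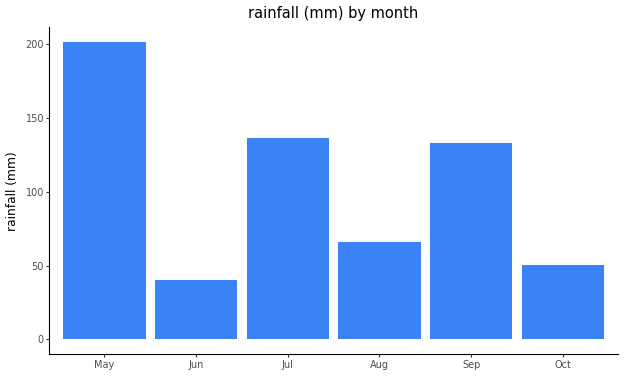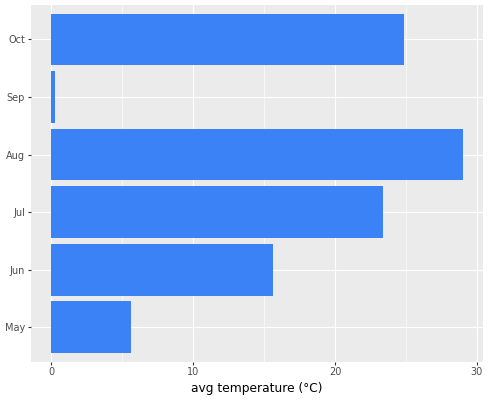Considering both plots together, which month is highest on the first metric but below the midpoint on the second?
Chart 2 median avg temperature (°C) ≈ 20; below-median months: May, Jun, Sep. Among those, May has the highest rainfall (mm) (≈ 200).

May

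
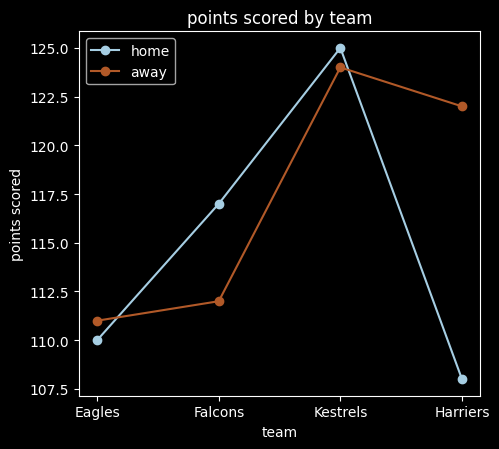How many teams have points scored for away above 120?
2

Above 120: Kestrels, Harriers.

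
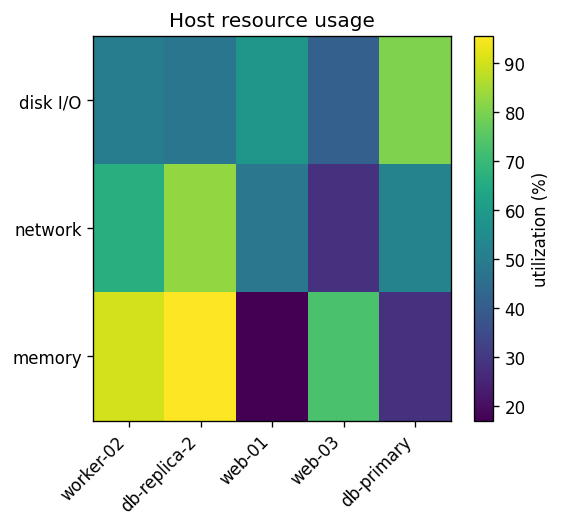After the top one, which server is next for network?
worker-02

Top 3 for network: db-replica-2 ≈ 80, worker-02 ≈ 70, db-primary ≈ 50.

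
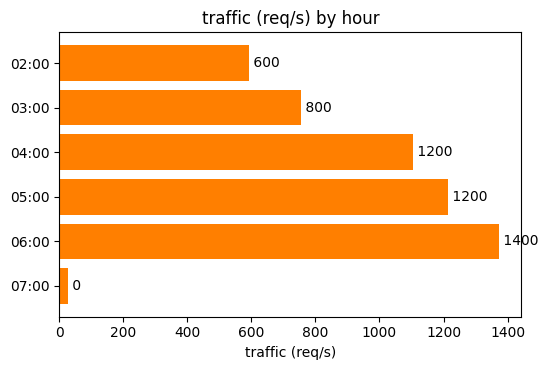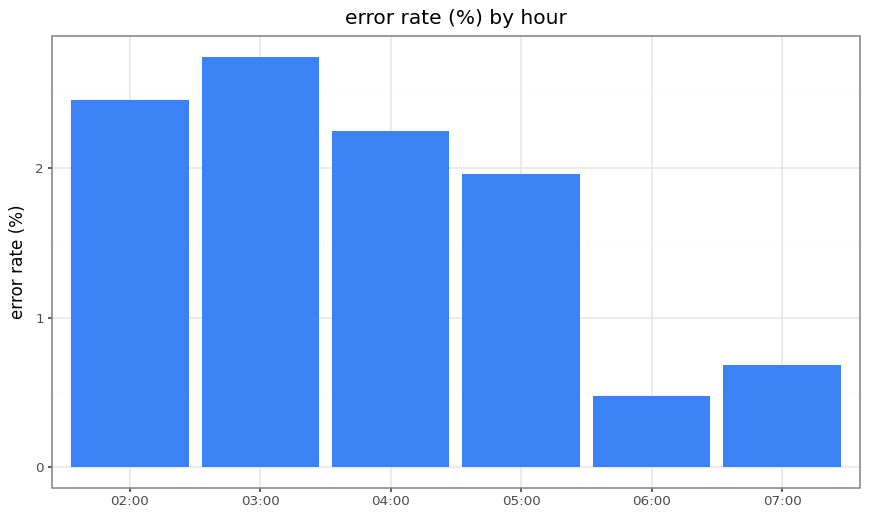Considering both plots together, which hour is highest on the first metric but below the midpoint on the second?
Chart 2 median error rate (%) ≈ 2; below-median hours: 05:00, 06:00, 07:00. Among those, 06:00 has the highest traffic (req/s) (≈ 1400).

06:00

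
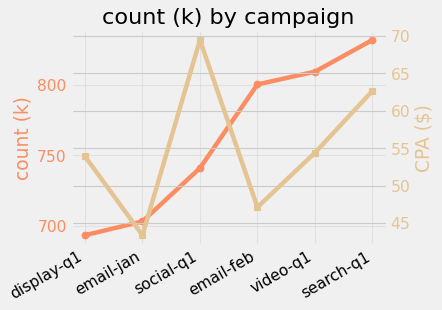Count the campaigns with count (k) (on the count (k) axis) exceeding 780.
Above 780: email-feb, video-q1, search-q1.

3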